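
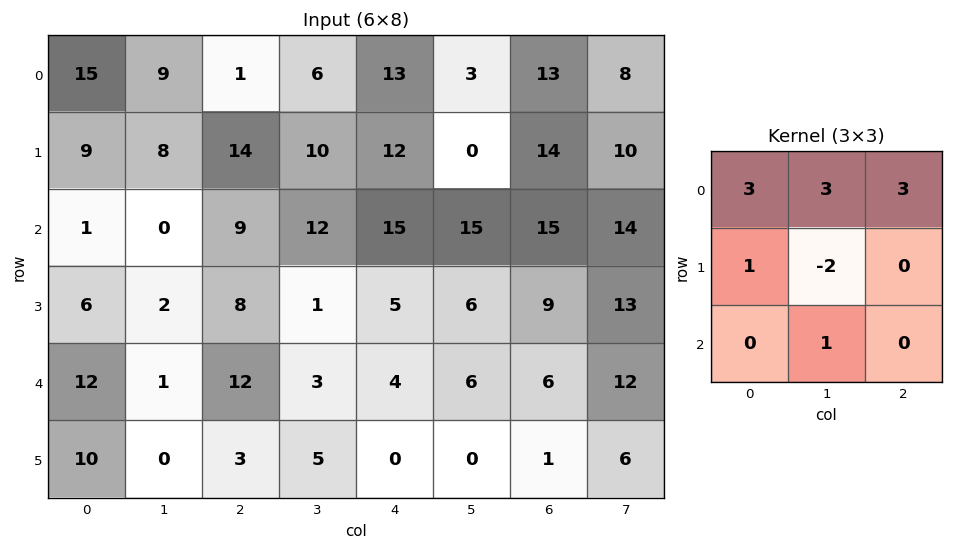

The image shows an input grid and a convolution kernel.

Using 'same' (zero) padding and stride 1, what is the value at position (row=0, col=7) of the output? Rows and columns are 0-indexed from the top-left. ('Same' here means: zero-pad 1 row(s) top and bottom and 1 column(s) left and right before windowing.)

The receptive field on the zero-padded input at this output position is [0 0 0 / 13 8 0 / 14 10 0]. Elementwise product with the kernel and sum: 0·3 + 0·3 + 0·3 + 13·1 + 8·-2 + 10·1.

7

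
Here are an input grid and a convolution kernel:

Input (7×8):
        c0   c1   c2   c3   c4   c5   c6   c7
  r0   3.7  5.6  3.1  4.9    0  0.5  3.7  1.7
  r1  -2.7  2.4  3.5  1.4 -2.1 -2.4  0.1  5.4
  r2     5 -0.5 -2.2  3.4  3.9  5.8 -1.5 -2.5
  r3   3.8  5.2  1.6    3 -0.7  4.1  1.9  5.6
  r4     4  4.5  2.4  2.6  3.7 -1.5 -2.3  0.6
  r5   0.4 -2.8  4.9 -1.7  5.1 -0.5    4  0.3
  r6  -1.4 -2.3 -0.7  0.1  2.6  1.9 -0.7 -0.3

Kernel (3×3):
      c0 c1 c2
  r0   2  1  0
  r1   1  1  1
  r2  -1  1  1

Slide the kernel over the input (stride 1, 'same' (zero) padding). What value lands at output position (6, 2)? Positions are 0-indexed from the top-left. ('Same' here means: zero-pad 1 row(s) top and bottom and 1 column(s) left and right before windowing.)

The receptive field on the zero-padded input at this output position is [-2.8 4.9 -1.7 / -2.3 -0.7 0.1 / 0 0 0]. Elementwise product with the kernel and sum: -2.8·2 + 4.9·1 + -2.3·1 + -0.7·1 + 0.1·1 + 0·-1 + 0·1 + 0·1.

-3.6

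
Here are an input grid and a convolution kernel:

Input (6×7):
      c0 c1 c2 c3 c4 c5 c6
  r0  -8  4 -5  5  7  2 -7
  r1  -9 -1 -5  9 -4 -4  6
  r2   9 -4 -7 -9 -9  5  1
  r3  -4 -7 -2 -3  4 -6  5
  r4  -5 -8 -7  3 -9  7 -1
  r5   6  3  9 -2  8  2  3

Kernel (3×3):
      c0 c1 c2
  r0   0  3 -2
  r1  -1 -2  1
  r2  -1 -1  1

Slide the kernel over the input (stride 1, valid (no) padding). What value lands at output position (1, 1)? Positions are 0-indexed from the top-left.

-18

The receptive field on the input at this output position is [-1 -5 9 / -4 -7 -9 / -7 -2 -3]. Elementwise product with the kernel and sum: -5·3 + 9·-2 + -4·-1 + -7·-2 + -9·1 + -7·-1 + -2·-1 + -3·1.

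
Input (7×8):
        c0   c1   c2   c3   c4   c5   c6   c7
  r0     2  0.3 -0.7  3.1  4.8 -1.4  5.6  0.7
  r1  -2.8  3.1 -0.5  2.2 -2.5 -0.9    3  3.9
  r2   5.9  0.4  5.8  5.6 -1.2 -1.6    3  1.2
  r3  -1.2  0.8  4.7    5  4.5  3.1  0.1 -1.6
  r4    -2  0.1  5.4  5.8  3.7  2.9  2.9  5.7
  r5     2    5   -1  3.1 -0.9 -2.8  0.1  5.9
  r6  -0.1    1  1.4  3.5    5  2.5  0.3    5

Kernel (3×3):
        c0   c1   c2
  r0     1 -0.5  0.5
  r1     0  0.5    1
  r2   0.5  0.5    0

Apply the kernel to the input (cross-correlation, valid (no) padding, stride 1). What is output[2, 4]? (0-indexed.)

6.05

The receptive field on the input at this output position is [-1.2 -1.6 3 / 4.5 3.1 0.1 / 3.7 2.9 2.9]. Elementwise product with the kernel and sum: -1.2·1 + -1.6·-0.5 + 3·0.5 + 3.1·0.5 + 0.1·1 + 3.7·0.5 + 2.9·0.5.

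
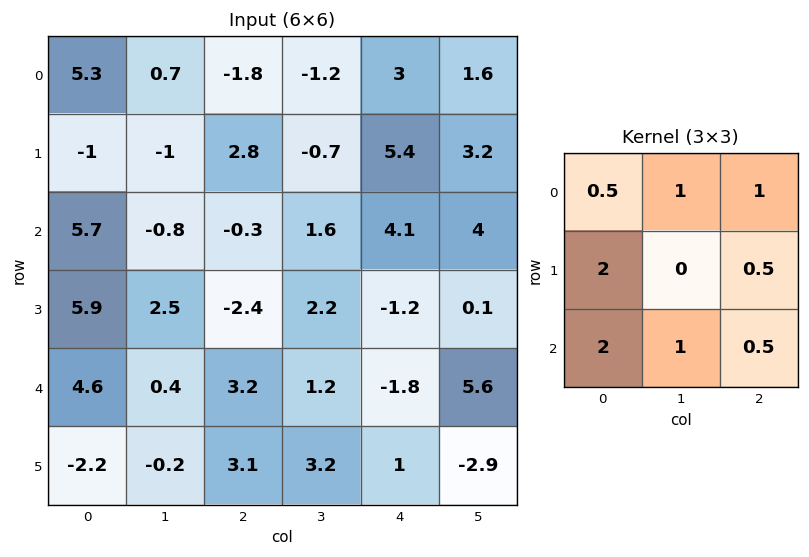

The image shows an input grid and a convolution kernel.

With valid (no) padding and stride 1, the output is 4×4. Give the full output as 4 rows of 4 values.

11.4 -6.1 12.25 13.5
25.65 4.5 4.35 16.7
23.55 11.6 6.85 16.75
10.8 6.75 15.2 11.15

Output[0,0]: The receptive field on the input at this output position is [5.3 0.7 -1.8 / -1 -1 2.8 / 5.7 -0.8 -0.3]. Elementwise product with the kernel and sum: 5.3·0.5 + 0.7·1 + -1.8·1 + -1·2 + 2.8·0.5 + 5.7·2 + -0.8·1 + -0.3·0.5.
Output[0,1]: The receptive field on the input at this output position is [0.7 -1.8 -1.2 / -1 2.8 -0.7 / -0.8 -0.3 1.6]. Elementwise product with the kernel and sum: 0.7·0.5 + -1.8·1 + -1.2·1 + -1·2 + -0.7·0.5 + -0.8·2 + -0.3·1 + 1.6·0.5.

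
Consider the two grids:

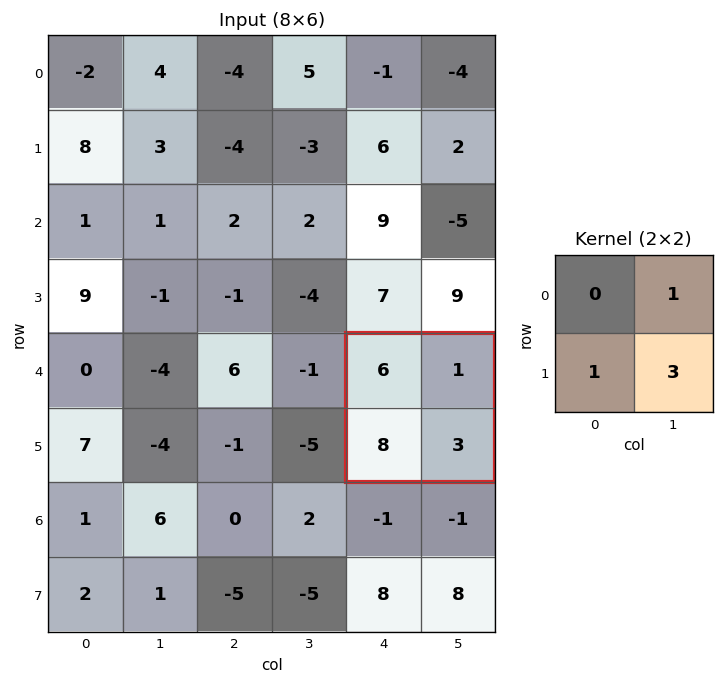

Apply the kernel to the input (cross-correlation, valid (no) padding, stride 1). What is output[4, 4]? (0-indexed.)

18

The receptive field on the input at this output position is [6 1 / 8 3]. Elementwise product with the kernel and sum: 1·1 + 8·1 + 3·3.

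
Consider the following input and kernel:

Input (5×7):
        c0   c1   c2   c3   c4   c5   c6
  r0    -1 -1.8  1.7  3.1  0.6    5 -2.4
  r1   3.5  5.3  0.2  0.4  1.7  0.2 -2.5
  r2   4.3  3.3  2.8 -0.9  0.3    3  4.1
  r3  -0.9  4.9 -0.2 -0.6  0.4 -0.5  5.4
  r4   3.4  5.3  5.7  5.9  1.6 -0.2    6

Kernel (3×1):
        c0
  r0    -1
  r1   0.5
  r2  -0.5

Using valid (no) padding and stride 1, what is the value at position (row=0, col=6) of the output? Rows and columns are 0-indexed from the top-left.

The receptive field on the input at this output position is [-2.4 / -2.5 / 4.1]. Elementwise product with the kernel and sum: -2.4·-1 + -2.5·0.5 + 4.1·-0.5.

-0.9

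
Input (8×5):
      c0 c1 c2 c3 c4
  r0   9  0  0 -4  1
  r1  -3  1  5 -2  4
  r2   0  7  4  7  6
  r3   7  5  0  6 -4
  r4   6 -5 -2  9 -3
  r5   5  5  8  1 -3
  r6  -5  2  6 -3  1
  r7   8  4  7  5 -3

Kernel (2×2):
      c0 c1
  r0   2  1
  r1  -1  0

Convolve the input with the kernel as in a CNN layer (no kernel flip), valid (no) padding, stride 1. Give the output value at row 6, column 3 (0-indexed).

-10

The receptive field on the input at this output position is [-3 1 / 5 -3]. Elementwise product with the kernel and sum: -3·2 + 1·1 + 5·-1.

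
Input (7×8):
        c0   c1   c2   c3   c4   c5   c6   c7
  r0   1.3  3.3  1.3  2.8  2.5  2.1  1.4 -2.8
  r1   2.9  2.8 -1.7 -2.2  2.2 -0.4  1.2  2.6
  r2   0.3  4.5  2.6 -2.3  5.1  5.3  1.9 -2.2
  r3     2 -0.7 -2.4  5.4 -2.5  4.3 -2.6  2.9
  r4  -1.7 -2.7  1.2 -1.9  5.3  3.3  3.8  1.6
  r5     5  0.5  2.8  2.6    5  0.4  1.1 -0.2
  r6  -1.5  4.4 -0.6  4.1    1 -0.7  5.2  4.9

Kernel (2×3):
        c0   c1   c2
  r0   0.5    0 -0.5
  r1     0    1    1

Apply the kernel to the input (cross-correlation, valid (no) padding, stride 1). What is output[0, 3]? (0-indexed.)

The receptive field on the input at this output position is [2.8 2.5 2.1 / -2.2 2.2 -0.4]. Elementwise product with the kernel and sum: 2.8·0.5 + 2.1·-0.5 + 2.2·1 + -0.4·1.

2.15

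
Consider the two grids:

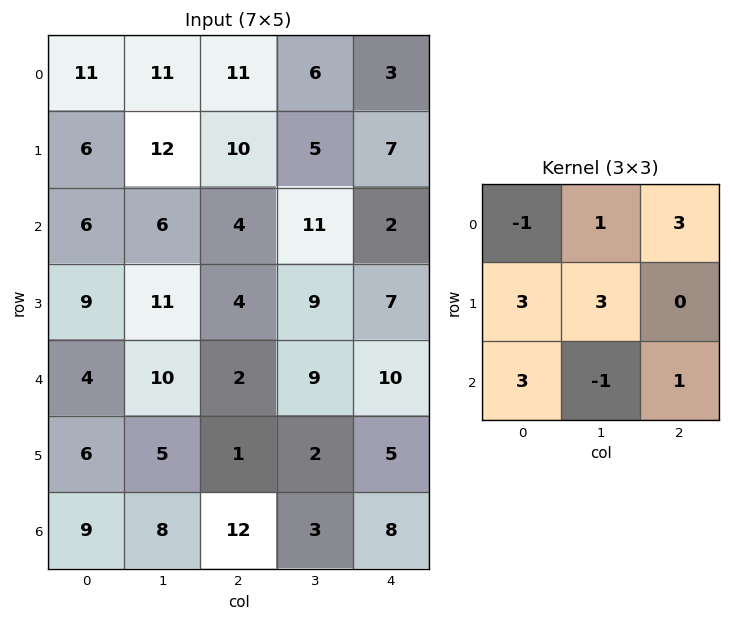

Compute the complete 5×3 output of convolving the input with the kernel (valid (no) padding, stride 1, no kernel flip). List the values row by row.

103 109 52
92 81 71
76 113 59
70 72 65
76 52 87

Output[0,0]: The receptive field on the input at this output position is [11 11 11 / 6 12 10 / 6 6 4]. Elementwise product with the kernel and sum: 11·-1 + 11·1 + 11·3 + 6·3 + 12·3 + 6·3 + 6·-1 + 4·1.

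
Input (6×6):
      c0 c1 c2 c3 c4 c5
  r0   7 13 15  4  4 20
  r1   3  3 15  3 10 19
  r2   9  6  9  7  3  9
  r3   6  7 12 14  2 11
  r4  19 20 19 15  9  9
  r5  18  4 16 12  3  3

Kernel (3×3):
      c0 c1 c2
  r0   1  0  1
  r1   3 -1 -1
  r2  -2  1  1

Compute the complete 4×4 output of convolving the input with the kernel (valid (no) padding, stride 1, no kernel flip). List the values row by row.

Output[0,0]: The receptive field on the input at this output position is [7 13 15 / 3 3 15 / 9 6 9]. Elementwise product with the kernel and sum: 7·1 + 15·1 + 3·3 + 3·-1 + 15·-1 + 9·-2 + 6·1 + 9·1.
Output[0,1]: The receptive field on the input at this output position is [13 15 4 / 3 15 3 / 6 9 7]. Elementwise product with the kernel and sum: 13·1 + 4·1 + 3·3 + 15·-1 + 3·-1 + 6·-2 + 9·1 + 7·1.

10 12 43 2
37 20 34 16
18 2 18 33
20 67 30 34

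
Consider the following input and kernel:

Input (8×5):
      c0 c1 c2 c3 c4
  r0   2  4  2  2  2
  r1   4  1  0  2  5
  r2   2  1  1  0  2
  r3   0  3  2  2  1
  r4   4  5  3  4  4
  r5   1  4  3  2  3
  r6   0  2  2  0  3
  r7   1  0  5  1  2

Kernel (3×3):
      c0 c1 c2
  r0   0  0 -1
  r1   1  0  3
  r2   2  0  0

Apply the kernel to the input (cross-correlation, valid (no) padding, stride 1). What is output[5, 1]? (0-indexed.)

The receptive field on the input at this output position is [4 3 2 / 2 2 0 / 0 5 1]. Elementwise product with the kernel and sum: 2·-1 + 2·1 + 0·3 + 0·2.

0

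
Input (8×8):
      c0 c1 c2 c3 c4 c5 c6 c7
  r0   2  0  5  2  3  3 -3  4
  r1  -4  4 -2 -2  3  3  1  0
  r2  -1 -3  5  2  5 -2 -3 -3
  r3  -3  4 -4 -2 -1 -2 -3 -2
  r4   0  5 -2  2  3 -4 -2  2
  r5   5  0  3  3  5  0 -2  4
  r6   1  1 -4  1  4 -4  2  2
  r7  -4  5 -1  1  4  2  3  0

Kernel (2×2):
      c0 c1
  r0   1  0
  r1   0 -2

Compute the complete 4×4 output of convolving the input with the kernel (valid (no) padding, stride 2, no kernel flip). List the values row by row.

Output[0,0]: The receptive field on the input at this output position is [2 0 / -4 4]. Elementwise product with the kernel and sum: 2·1 + 4·-2.

-6 9 -3 -3
-9 9 9 1
0 -8 3 -10
-9 -6 0 2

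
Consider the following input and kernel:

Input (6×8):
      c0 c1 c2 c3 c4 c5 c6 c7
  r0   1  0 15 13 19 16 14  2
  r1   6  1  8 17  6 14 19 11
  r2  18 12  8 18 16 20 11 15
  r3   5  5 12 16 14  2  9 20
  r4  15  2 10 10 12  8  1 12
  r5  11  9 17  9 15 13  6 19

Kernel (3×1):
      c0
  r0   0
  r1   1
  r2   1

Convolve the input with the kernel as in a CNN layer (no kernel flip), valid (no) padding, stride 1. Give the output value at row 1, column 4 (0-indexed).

30

The receptive field on the input at this output position is [6 / 16 / 14]. Elementwise product with the kernel and sum: 16·1 + 14·1.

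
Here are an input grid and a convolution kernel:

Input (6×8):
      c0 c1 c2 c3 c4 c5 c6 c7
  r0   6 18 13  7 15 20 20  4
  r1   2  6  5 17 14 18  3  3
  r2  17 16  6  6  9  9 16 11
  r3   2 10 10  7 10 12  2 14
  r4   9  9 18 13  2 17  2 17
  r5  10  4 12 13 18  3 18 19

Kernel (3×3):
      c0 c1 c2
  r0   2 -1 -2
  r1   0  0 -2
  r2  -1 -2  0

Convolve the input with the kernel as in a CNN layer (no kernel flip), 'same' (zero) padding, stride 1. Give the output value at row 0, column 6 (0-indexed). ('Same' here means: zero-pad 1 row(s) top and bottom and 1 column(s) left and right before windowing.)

-32

The receptive field on the zero-padded input at this output position is [0 0 0 / 20 20 4 / 18 3 3]. Elementwise product with the kernel and sum: 0·2 + 0·-1 + 0·-2 + 4·-2 + 18·-1 + 3·-2.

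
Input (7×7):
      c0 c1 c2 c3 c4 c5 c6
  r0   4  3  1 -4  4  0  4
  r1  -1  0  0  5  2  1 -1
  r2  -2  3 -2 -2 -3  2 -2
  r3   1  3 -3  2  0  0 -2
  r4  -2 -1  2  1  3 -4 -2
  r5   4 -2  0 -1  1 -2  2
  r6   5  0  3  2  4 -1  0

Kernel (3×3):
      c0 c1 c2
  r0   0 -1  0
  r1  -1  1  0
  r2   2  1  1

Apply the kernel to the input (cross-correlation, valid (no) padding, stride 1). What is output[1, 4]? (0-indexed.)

The receptive field on the input at this output position is [2 1 -1 / -3 2 -2 / 0 0 -2]. Elementwise product with the kernel and sum: 1·-1 + -3·-1 + 2·1 + 0·2 + 0·1 + -2·1.

2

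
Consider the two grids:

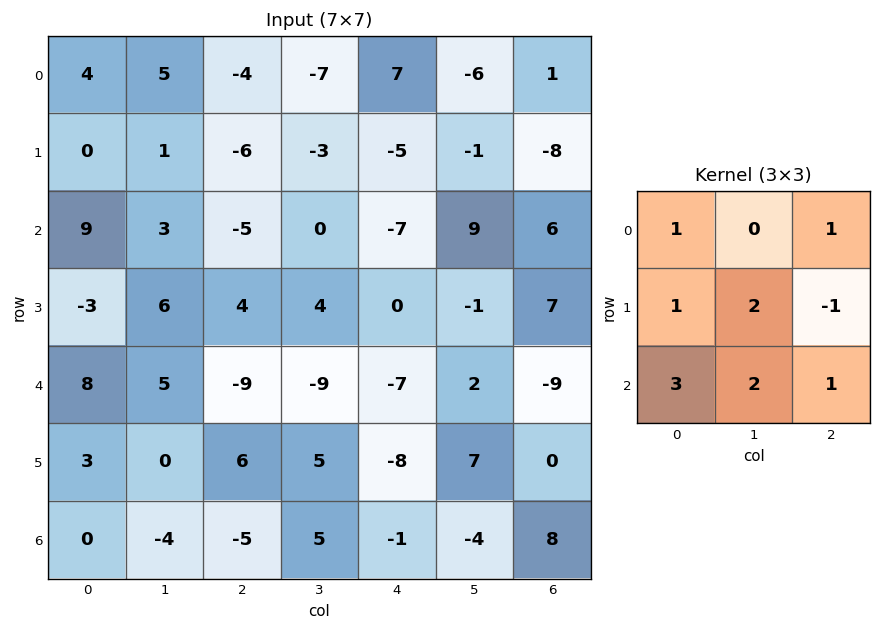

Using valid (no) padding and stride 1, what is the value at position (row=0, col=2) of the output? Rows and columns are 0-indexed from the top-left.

-26

The receptive field on the input at this output position is [-4 -7 7 / -6 -3 -5 / -5 0 -7]. Elementwise product with the kernel and sum: -4·1 + 7·1 + -6·1 + -3·2 + -5·-1 + -5·3 + 0·2 + -7·1.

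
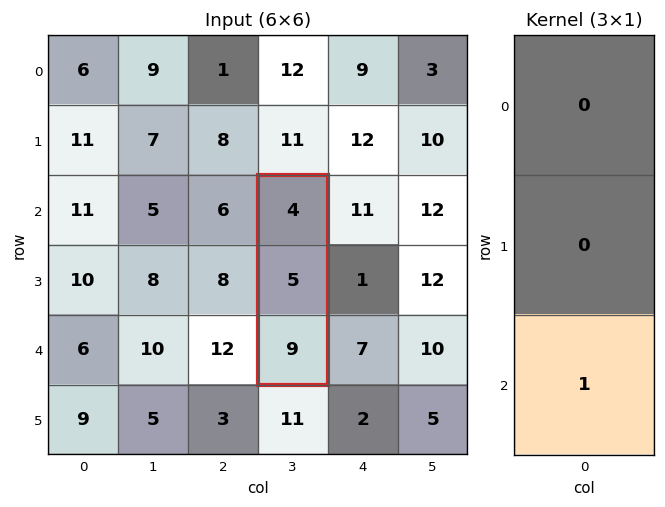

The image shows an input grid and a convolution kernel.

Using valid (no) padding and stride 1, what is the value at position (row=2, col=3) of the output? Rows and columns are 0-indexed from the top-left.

The receptive field on the input at this output position is [4 / 5 / 9]. Elementwise product with the kernel and sum: 9·1.

9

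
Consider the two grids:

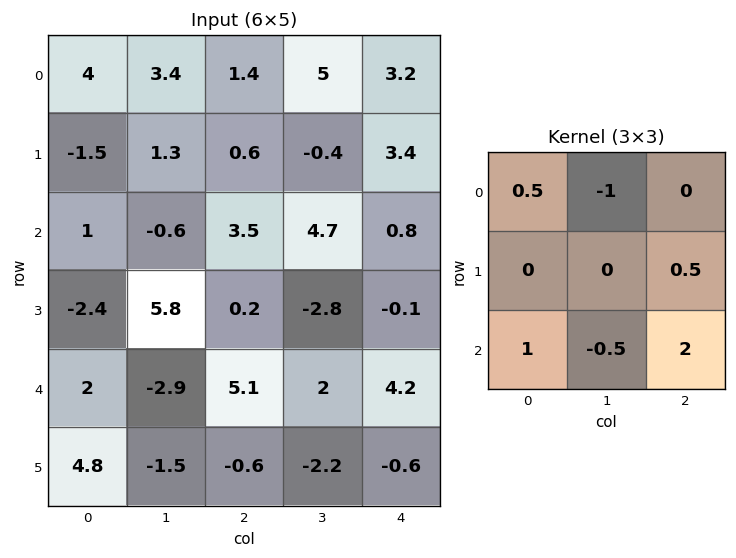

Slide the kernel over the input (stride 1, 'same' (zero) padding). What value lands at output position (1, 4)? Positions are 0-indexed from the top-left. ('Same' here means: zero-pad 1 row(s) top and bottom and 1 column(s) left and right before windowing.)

3.6

The receptive field on the zero-padded input at this output position is [5 3.2 0 / -0.4 3.4 0 / 4.7 0.8 0]. Elementwise product with the kernel and sum: 5·0.5 + 3.2·-1 + 0·0.5 + 4.7·1 + 0.8·-0.5 + 0·2.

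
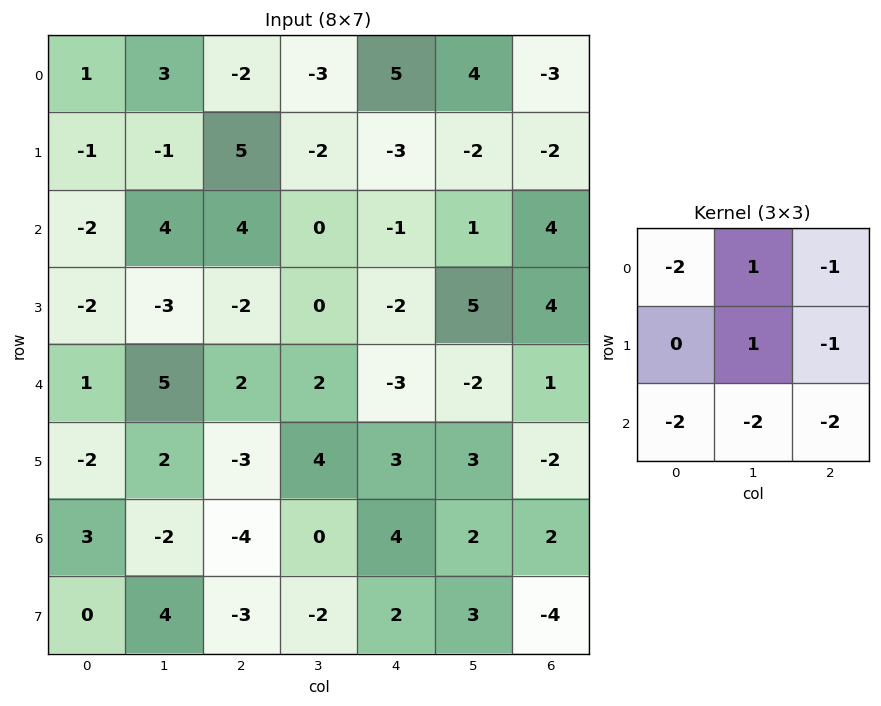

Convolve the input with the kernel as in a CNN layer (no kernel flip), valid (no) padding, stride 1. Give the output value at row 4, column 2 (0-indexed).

2

The receptive field on the input at this output position is [2 2 -3 / -3 4 3 / -4 0 4]. Elementwise product with the kernel and sum: 2·-2 + 2·1 + -3·-1 + 4·1 + 3·-1 + -4·-2 + 0·-2 + 4·-2.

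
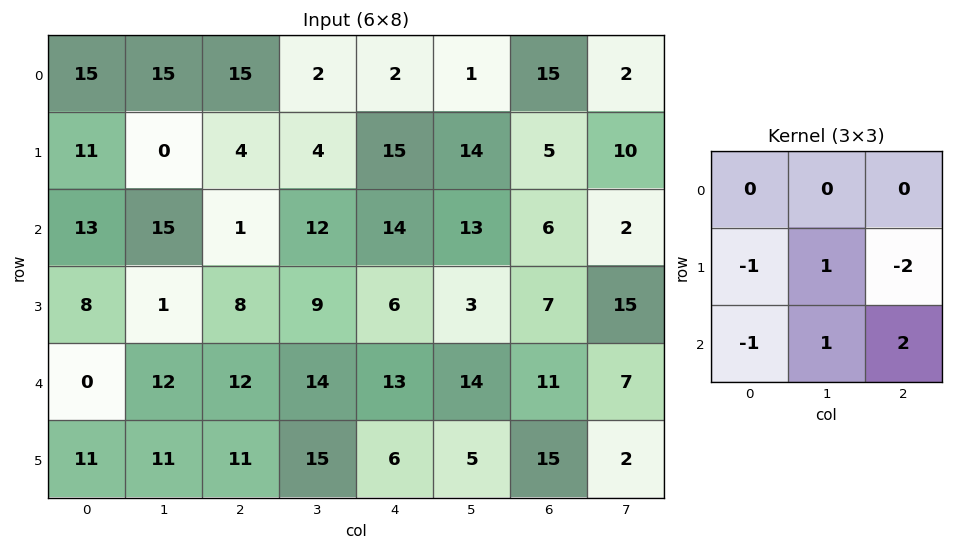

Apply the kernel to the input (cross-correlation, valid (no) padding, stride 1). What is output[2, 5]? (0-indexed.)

-15

The receptive field on the input at this output position is [13 6 2 / 3 7 15 / 14 11 7]. Elementwise product with the kernel and sum: 3·-1 + 7·1 + 15·-2 + 14·-1 + 11·1 + 7·2.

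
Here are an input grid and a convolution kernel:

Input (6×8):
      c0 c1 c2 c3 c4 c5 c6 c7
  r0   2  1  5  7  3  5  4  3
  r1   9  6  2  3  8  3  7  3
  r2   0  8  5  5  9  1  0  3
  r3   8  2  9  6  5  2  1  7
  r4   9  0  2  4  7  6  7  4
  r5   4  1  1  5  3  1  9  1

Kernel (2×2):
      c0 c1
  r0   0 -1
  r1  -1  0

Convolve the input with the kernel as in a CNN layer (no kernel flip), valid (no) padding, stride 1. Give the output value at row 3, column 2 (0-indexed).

-8

The receptive field on the input at this output position is [9 6 / 2 4]. Elementwise product with the kernel and sum: 6·-1 + 2·-1.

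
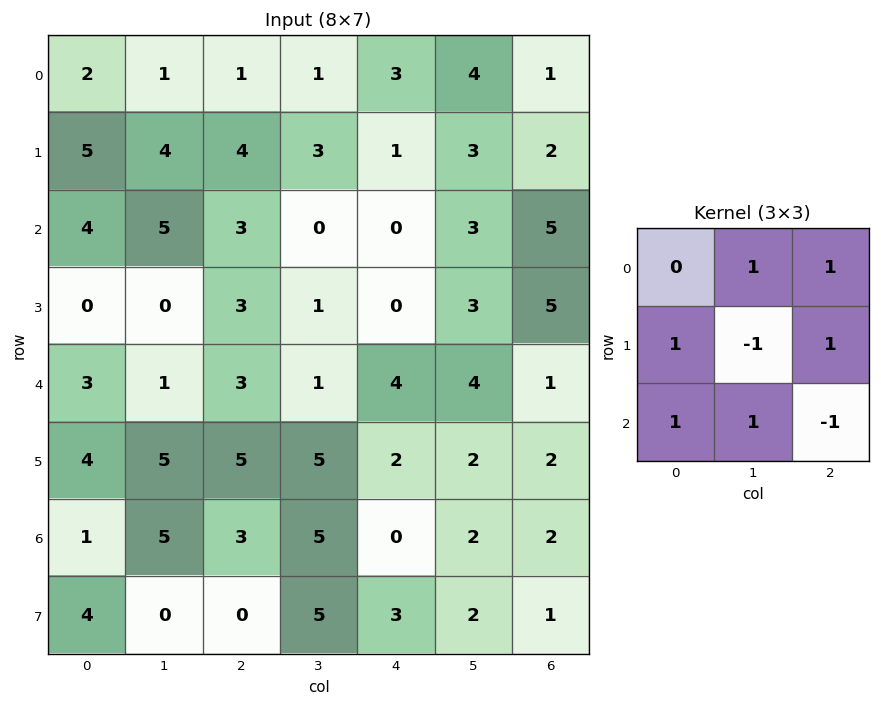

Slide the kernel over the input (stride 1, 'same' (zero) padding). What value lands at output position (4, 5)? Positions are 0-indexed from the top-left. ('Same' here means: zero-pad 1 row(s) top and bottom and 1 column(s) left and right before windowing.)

11

The receptive field on the zero-padded input at this output position is [0 3 5 / 4 4 1 / 2 2 2]. Elementwise product with the kernel and sum: 3·1 + 5·1 + 4·1 + 4·-1 + 1·1 + 2·1 + 2·1 + 2·-1.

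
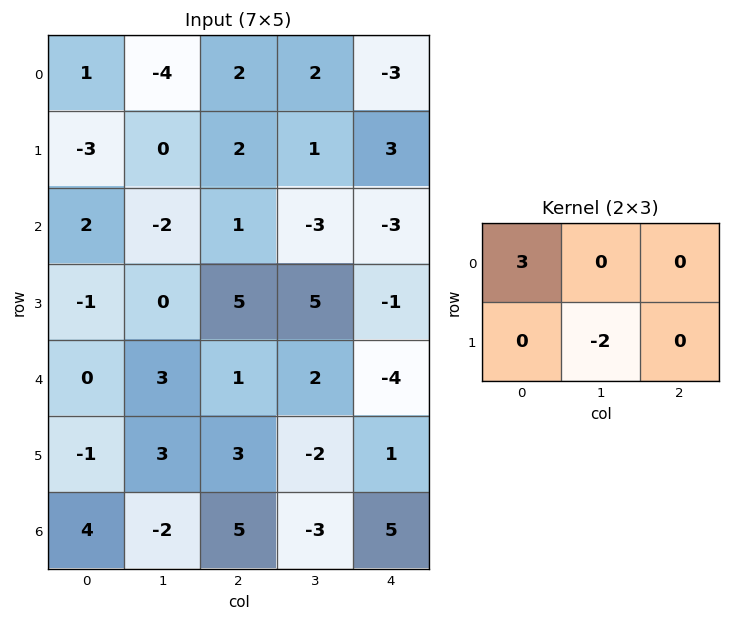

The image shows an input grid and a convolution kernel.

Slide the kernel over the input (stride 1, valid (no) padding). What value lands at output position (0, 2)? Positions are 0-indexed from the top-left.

4

The receptive field on the input at this output position is [2 2 -3 / 2 1 3]. Elementwise product with the kernel and sum: 2·3 + 1·-2.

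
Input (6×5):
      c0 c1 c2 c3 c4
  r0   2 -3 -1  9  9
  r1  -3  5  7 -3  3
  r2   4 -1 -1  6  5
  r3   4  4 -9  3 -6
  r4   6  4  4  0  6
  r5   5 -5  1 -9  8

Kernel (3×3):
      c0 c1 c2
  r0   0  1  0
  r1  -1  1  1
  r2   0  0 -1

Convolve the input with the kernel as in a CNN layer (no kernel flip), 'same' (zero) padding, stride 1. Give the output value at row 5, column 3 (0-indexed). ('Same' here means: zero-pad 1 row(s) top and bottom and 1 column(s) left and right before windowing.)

The receptive field on the zero-padded input at this output position is [4 0 6 / 1 -9 8 / 0 0 0]. Elementwise product with the kernel and sum: 0·1 + 1·-1 + -9·1 + 8·1 + 0·-1.

-2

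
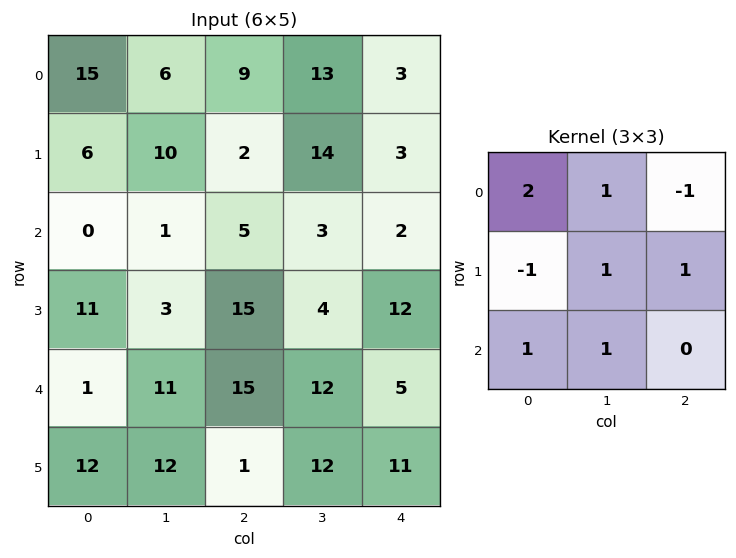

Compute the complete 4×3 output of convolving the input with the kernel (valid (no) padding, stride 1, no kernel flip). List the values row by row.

Output[0,0]: The receptive field on the input at this output position is [15 6 9 / 6 10 2 / 0 1 5]. Elementwise product with the kernel and sum: 15·2 + 6·1 + 9·-1 + 6·-1 + 10·1 + 2·1 + 0·1 + 1·1.

34 20 51
40 33 34
15 46 39
59 46 37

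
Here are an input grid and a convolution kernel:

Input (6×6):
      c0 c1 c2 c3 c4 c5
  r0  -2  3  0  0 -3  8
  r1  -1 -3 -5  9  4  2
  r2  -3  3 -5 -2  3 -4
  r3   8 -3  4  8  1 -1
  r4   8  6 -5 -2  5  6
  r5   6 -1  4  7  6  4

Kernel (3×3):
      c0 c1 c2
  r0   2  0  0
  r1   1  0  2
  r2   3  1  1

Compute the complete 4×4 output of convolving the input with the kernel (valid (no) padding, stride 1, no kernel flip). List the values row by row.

-26 23 -11 6
10 -4 12 32
35 30 -16 7
35 4 38 57

Output[0,0]: The receptive field on the input at this output position is [-2 3 0 / -1 -3 -5 / -3 3 -5]. Elementwise product with the kernel and sum: -2·2 + -1·1 + -5·2 + -3·3 + 3·1 + -5·1.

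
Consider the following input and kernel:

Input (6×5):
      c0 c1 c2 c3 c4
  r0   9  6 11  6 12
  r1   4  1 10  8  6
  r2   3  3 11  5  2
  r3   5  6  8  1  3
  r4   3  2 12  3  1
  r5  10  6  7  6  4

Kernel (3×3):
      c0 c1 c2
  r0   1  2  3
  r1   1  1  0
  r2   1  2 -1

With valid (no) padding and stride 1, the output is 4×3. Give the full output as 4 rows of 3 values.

Output[0,0]: The receptive field on the input at this output position is [9 6 11 / 4 1 10 / 3 3 11]. Elementwise product with the kernel and sum: 9·1 + 6·2 + 11·3 + 4·1 + 1·1 + 3·1 + 3·2 + 11·-1.
Output[0,1]: The receptive field on the input at this output position is [6 11 6 / 1 10 8 / 3 11 5]. Elementwise product with the kernel and sum: 6·1 + 11·2 + 6·3 + 1·1 + 10·1 + 3·1 + 11·2 + 5·-1.

57 77 96
51 80 67
48 77 53
61 53 49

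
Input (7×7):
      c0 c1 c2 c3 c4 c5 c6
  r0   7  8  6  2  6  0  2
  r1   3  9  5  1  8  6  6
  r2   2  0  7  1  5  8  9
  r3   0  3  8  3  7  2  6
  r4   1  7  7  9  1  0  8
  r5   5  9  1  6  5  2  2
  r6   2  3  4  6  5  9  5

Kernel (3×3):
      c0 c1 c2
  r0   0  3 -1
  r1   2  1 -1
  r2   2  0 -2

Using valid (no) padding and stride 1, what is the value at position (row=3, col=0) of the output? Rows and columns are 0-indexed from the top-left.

11

The receptive field on the input at this output position is [0 3 8 / 1 7 7 / 5 9 1]. Elementwise product with the kernel and sum: 3·3 + 8·-1 + 1·2 + 7·1 + 7·-1 + 5·2 + 1·-2.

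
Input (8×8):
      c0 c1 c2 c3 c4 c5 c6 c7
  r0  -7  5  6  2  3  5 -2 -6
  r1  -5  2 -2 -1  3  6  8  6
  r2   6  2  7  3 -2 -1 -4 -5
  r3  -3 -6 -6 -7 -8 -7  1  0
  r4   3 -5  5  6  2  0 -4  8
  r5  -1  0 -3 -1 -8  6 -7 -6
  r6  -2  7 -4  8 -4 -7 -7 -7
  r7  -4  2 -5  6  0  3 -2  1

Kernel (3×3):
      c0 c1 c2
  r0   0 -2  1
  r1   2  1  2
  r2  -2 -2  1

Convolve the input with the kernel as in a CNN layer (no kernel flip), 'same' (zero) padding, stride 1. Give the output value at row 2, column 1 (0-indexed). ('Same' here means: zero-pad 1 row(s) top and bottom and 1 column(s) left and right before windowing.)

34

The receptive field on the zero-padded input at this output position is [-5 2 -2 / 6 2 7 / -3 -6 -6]. Elementwise product with the kernel and sum: 2·-2 + -2·1 + 6·2 + 2·1 + 7·2 + -3·-2 + -6·-2 + -6·1.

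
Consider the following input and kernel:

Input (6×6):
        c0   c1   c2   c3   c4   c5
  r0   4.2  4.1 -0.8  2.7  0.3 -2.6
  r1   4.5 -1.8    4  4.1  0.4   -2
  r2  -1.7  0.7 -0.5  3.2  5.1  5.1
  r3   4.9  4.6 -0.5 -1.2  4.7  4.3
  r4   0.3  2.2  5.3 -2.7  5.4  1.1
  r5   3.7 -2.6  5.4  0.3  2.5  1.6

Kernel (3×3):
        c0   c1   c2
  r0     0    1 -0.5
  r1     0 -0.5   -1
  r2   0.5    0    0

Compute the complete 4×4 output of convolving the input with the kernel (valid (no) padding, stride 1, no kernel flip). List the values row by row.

Output[0,0]: The receptive field on the input at this output position is [4.2 4.1 -0.8 / 4.5 -1.8 4 / -1.7 0.7 -0.5]. Elementwise product with the kernel and sum: 4.1·1 + -0.8·-0.5 + -1.8·-0.5 + 4·-1 + -1.7·0.5.
Output[0,1]: The receptive field on the input at this output position is [4.1 -0.8 2.7 / -1.8 4 4.1 / 0.7 -0.5 3.2]. Elementwise product with the kernel and sum: -0.8·1 + 2.7·-0.5 + 4·-0.5 + 4.1·-1 + 0.7·0.5.

0.55 -7.9 -0.15 5
-1.2 1.3 -3.05 -6.85
-0.7 0.45 -0.8 -5.45
0.3 -1.15 -4.9 -1.1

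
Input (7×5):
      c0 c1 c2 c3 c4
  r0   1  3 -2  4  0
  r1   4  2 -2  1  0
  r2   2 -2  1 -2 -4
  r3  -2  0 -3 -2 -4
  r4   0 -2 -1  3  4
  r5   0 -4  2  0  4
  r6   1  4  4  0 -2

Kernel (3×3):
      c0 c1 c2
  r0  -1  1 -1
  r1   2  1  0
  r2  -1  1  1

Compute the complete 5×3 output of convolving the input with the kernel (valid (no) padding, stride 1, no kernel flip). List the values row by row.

11 -6 -4
1 -13 0
-12 6 1
1 0 8
2 -8 -2

Output[0,0]: The receptive field on the input at this output position is [1 3 -2 / 4 2 -2 / 2 -2 1]. Elementwise product with the kernel and sum: 1·-1 + 3·1 + -2·-1 + 4·2 + 2·1 + 2·-1 + -2·1 + 1·1.
Output[0,1]: The receptive field on the input at this output position is [3 -2 4 / 2 -2 1 / -2 1 -2]. Elementwise product with the kernel and sum: 3·-1 + -2·1 + 4·-1 + 2·2 + -2·1 + -2·-1 + 1·1 + -2·1.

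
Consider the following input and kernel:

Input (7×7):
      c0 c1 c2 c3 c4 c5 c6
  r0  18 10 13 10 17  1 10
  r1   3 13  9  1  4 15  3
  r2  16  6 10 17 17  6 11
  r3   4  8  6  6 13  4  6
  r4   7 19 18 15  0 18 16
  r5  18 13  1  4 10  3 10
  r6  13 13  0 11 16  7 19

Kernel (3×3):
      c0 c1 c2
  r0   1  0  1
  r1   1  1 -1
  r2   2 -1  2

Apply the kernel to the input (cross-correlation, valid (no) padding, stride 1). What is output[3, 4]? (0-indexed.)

58

The receptive field on the input at this output position is [13 4 6 / 0 18 16 / 10 3 10]. Elementwise product with the kernel and sum: 13·1 + 6·1 + 0·1 + 18·1 + 16·-1 + 10·2 + 3·-1 + 10·2.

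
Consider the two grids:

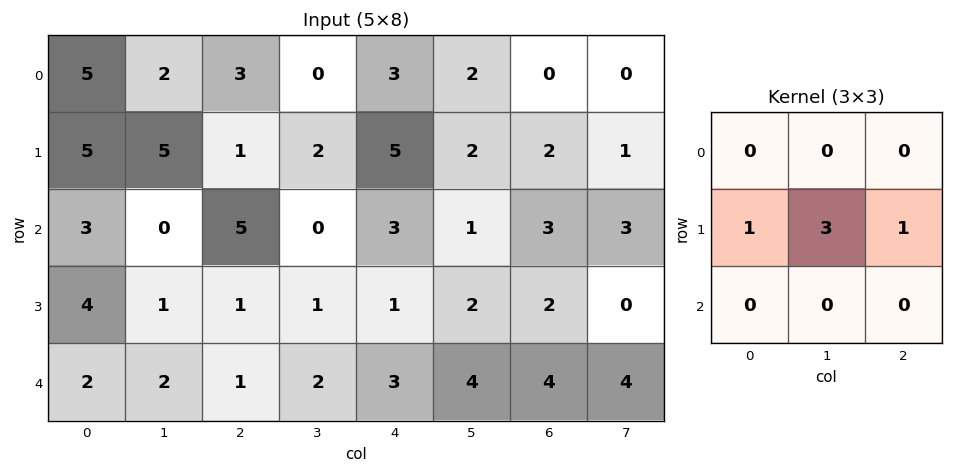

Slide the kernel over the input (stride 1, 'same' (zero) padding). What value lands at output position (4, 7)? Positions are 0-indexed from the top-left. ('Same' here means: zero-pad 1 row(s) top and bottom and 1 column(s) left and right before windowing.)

16

The receptive field on the zero-padded input at this output position is [2 0 0 / 4 4 0 / 0 0 0]. Elementwise product with the kernel and sum: 4·1 + 4·3 + 0·1.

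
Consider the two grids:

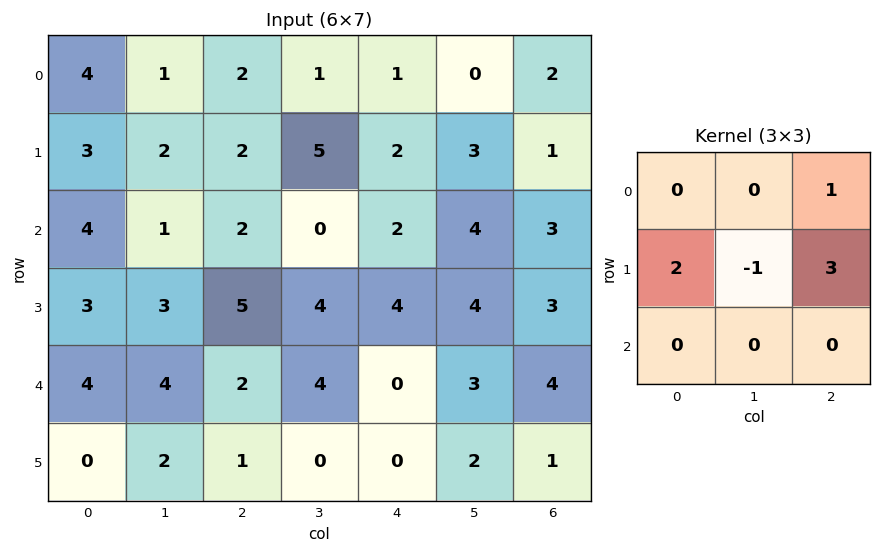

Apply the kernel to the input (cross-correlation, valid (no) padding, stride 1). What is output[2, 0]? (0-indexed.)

20

The receptive field on the input at this output position is [4 1 2 / 3 3 5 / 4 4 2]. Elementwise product with the kernel and sum: 2·1 + 3·2 + 3·-1 + 5·3.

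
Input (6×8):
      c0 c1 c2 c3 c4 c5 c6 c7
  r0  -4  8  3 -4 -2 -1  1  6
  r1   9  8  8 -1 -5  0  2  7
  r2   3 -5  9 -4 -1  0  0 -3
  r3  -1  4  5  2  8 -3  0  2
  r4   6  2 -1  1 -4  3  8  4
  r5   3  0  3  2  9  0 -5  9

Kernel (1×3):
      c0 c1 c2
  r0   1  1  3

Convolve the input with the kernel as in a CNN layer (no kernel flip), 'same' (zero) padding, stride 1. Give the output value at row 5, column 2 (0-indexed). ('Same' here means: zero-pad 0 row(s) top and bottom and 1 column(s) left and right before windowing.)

9

The receptive field on the zero-padded input at this output position is [0 3 2]. Elementwise product with the kernel and sum: 0·1 + 3·1 + 2·3.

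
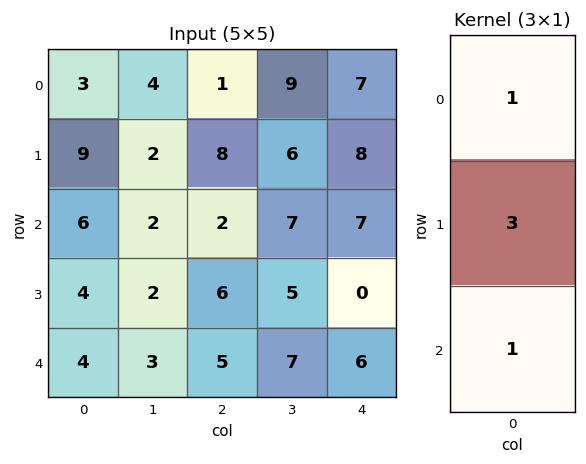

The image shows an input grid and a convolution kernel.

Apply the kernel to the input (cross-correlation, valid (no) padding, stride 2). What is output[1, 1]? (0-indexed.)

The receptive field on the input at this output position is [2 / 6 / 5]. Elementwise product with the kernel and sum: 2·1 + 6·3 + 5·1.

25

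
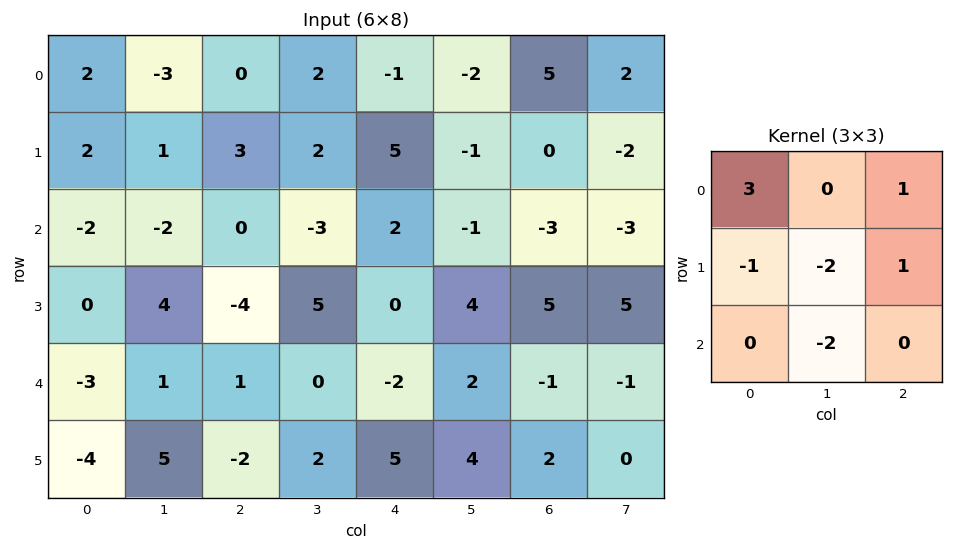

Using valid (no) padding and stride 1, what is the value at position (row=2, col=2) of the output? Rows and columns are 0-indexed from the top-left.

-4

The receptive field on the input at this output position is [0 -3 2 / -4 5 0 / 1 0 -2]. Elementwise product with the kernel and sum: 0·3 + 2·1 + -4·-1 + 5·-2 + 0·1 + 0·-2.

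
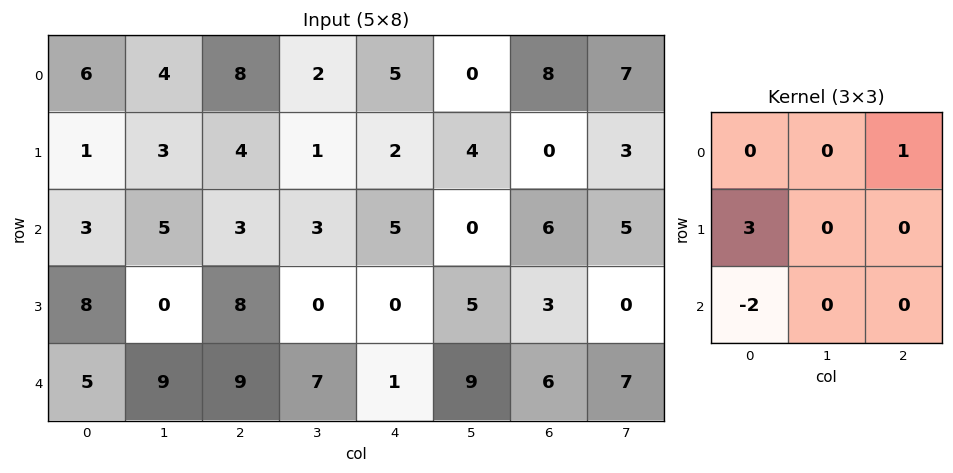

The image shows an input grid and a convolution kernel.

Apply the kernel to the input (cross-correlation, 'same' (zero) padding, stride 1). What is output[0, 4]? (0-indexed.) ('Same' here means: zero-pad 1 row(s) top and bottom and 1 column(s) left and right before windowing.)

4

The receptive field on the zero-padded input at this output position is [0 0 0 / 2 5 0 / 1 2 4]. Elementwise product with the kernel and sum: 0·1 + 2·3 + 1·-2.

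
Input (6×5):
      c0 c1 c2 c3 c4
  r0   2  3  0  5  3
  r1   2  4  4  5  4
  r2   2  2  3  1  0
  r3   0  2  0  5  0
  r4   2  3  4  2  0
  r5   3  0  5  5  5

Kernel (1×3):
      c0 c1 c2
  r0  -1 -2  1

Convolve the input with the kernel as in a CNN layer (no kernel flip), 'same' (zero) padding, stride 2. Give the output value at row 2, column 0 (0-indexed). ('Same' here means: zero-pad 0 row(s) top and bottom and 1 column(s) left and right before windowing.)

The receptive field on the zero-padded input at this output position is [0 2 3]. Elementwise product with the kernel and sum: 0·-1 + 2·-2 + 3·1.

-1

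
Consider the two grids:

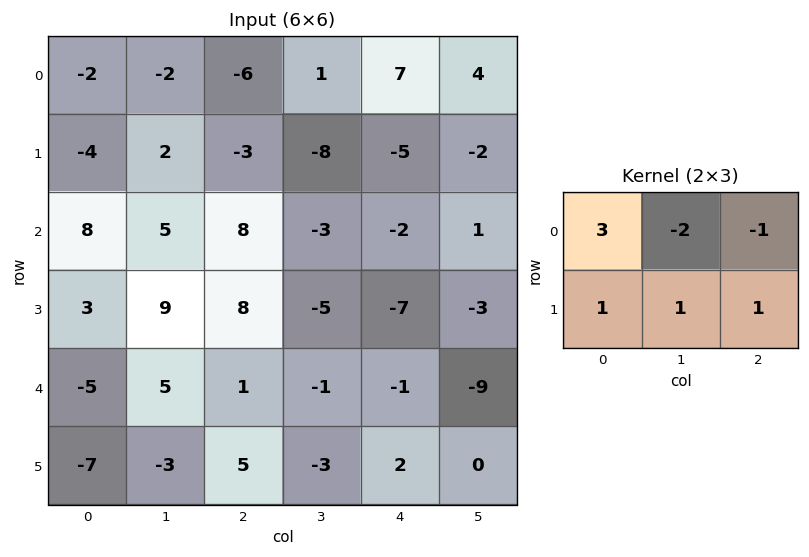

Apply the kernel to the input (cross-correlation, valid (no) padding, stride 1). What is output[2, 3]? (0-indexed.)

-21

The receptive field on the input at this output position is [-3 -2 1 / -5 -7 -3]. Elementwise product with the kernel and sum: -3·3 + -2·-2 + 1·-1 + -5·1 + -7·1 + -3·1.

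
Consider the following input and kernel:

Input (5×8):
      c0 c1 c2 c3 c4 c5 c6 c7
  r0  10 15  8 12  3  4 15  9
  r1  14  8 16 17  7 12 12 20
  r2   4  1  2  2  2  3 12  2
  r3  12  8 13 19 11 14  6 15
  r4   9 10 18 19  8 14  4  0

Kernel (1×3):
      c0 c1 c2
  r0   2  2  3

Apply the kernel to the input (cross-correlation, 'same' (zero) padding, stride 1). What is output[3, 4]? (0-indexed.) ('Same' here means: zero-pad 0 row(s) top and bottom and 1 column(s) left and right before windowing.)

102

The receptive field on the zero-padded input at this output position is [19 11 14]. Elementwise product with the kernel and sum: 19·2 + 11·2 + 14·3.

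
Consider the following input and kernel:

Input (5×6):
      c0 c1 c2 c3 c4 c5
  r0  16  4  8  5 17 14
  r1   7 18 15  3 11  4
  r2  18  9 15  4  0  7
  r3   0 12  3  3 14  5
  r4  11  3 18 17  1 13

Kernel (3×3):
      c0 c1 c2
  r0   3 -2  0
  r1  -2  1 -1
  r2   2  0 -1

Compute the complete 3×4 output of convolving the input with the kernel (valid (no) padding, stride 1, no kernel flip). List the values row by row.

Output[0,0]: The receptive field on the input at this output position is [16 4 8 / 7 18 15 / 18 9 15]. Elementwise product with the kernel and sum: 16·3 + 4·-2 + 7·-2 + 18·1 + 15·-1 + 18·2 + 15·-1.
Output[0,1]: The receptive field on the input at this output position is [4 8 5 / 18 15 3 / 9 15 4]. Elementwise product with the kernel and sum: 4·3 + 8·-2 + 18·-2 + 15·1 + 3·-1 + 9·2 + 4·-1.

50 -14 6 -17
-60 38 5 -27
49 -38 55 36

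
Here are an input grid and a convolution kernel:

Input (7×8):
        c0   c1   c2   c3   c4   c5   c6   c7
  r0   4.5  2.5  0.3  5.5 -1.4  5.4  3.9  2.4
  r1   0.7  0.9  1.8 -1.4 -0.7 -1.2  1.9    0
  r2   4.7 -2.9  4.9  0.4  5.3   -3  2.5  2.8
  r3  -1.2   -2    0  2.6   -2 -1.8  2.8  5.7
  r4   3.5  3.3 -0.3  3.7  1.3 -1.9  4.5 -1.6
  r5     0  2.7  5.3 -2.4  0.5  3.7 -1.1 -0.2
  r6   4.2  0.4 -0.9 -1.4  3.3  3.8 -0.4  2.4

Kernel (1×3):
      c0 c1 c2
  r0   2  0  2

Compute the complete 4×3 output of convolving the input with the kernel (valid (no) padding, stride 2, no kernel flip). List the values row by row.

Output[0,0]: The receptive field on the input at this output position is [4.5 2.5 0.3]. Elementwise product with the kernel and sum: 4.5·2 + 0.3·2.

9.6 -2.2 5
19.2 20.4 15.6
6.4 2 11.6
6.6 4.8 5.8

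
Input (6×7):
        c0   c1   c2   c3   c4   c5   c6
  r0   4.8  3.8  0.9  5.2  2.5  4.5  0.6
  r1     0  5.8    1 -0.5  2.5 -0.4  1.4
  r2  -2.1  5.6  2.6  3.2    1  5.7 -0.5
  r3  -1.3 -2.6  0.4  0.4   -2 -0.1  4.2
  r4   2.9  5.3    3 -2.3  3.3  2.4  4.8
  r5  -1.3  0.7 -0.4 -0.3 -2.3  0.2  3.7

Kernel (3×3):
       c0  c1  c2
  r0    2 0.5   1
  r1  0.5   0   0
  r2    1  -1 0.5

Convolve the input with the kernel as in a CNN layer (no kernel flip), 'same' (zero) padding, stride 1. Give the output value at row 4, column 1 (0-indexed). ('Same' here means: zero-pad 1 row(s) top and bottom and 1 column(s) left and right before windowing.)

The receptive field on the zero-padded input at this output position is [-1.3 -2.6 0.4 / 2.9 5.3 3 / -1.3 0.7 -0.4]. Elementwise product with the kernel and sum: -1.3·2 + -2.6·0.5 + 0.4·1 + 2.9·0.5 + -1.3·1 + 0.7·-1 + -0.4·0.5.

-4.25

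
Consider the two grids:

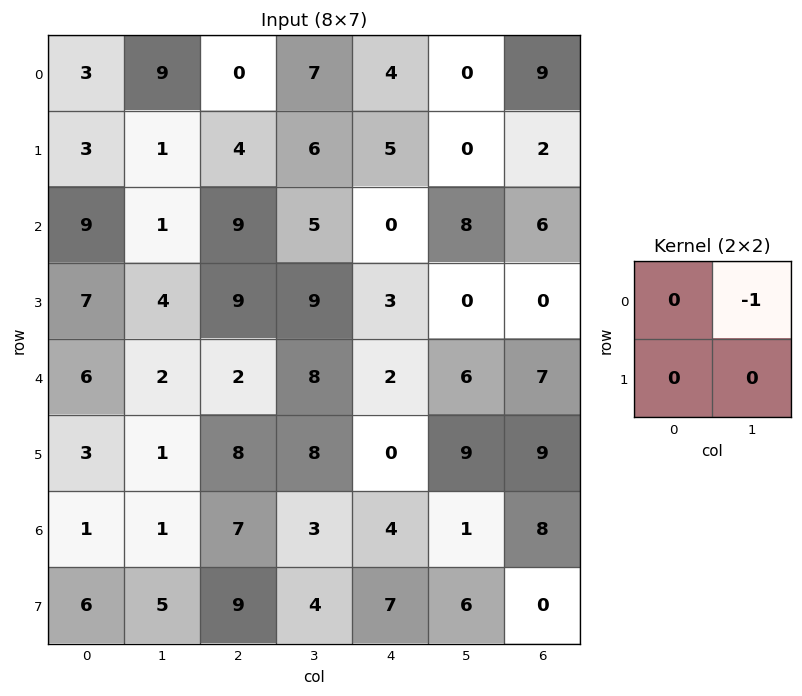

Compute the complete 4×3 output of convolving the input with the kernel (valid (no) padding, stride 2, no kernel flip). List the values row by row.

Output[0,0]: The receptive field on the input at this output position is [3 9 / 3 1]. Elementwise product with the kernel and sum: 9·-1.
Output[0,1]: The receptive field on the input at this output position is [0 7 / 4 6]. Elementwise product with the kernel and sum: 7·-1.

-9 -7 0
-1 -5 -8
-2 -8 -6
-1 -3 -1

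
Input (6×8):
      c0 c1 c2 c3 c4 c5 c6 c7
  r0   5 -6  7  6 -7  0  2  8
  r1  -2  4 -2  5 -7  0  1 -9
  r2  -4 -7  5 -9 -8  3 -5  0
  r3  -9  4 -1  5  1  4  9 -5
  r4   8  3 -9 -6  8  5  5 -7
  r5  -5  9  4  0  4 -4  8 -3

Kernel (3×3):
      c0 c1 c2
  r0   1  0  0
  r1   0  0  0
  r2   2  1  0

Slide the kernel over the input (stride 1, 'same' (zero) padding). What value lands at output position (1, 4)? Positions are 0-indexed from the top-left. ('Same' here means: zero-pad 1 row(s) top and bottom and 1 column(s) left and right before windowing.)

The receptive field on the zero-padded input at this output position is [6 -7 0 / 5 -7 0 / -9 -8 3]. Elementwise product with the kernel and sum: 6·1 + -9·2 + -8·1.

-20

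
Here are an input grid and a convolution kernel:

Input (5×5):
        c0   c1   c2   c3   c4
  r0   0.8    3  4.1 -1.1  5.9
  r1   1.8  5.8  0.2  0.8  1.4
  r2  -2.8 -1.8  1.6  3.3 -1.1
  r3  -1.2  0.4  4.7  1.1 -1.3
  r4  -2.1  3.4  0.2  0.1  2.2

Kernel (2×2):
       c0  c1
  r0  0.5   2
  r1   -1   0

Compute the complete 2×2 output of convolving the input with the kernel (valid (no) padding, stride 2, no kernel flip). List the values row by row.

Output[0,0]: The receptive field on the input at this output position is [0.8 3 / 1.8 5.8]. Elementwise product with the kernel and sum: 0.8·0.5 + 3·2 + 1.8·-1.

4.6 -0.35
-3.8 2.7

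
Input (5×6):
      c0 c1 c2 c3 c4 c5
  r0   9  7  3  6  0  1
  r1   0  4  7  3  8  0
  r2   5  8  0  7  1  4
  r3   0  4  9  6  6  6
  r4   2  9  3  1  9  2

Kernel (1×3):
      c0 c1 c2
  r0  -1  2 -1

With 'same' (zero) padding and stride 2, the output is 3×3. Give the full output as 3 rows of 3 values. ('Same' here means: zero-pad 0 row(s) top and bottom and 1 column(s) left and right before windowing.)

11 -7 -7
2 -15 -9
-5 -4 15

Output[0,0]: The receptive field on the zero-padded input at this output position is [0 9 7]. Elementwise product with the kernel and sum: 0·-1 + 9·2 + 7·-1.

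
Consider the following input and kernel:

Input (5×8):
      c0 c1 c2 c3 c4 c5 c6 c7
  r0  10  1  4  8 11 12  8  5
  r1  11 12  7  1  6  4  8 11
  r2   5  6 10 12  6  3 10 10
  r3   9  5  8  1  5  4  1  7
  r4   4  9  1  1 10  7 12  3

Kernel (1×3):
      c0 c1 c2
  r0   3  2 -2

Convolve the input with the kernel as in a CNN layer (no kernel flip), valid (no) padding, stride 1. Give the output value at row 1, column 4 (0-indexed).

10

The receptive field on the input at this output position is [6 4 8]. Elementwise product with the kernel and sum: 6·3 + 4·2 + 8·-2.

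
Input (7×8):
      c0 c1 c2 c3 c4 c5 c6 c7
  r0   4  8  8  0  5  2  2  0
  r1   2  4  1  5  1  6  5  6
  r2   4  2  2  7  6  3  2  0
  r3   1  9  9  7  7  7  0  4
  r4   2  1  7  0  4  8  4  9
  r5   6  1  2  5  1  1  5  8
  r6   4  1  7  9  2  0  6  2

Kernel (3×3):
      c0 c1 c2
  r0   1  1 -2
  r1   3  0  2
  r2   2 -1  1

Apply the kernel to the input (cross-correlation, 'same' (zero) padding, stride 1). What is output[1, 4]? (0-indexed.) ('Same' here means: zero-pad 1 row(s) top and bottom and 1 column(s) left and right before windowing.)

The receptive field on the zero-padded input at this output position is [0 5 2 / 5 1 6 / 7 6 3]. Elementwise product with the kernel and sum: 0·1 + 5·1 + 2·-2 + 5·3 + 6·2 + 7·2 + 6·-1 + 3·1.

39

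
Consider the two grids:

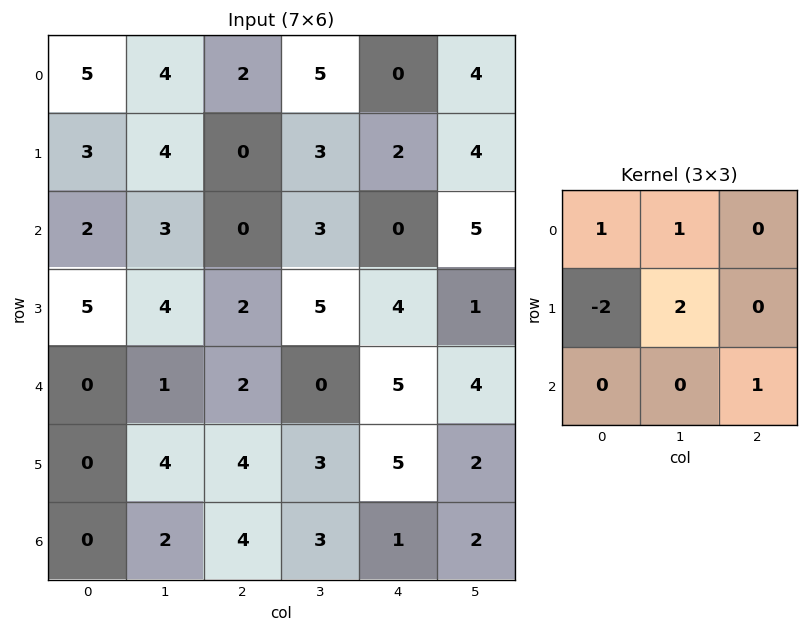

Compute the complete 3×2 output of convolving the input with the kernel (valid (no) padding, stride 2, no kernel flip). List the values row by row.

11 13
5 14
13 1

Output[0,0]: The receptive field on the input at this output position is [5 4 2 / 3 4 0 / 2 3 0]. Elementwise product with the kernel and sum: 5·1 + 4·1 + 3·-2 + 4·2 + 0·1.
Output[0,1]: The receptive field on the input at this output position is [2 5 0 / 0 3 2 / 0 3 0]. Elementwise product with the kernel and sum: 2·1 + 5·1 + 0·-2 + 3·2 + 0·1.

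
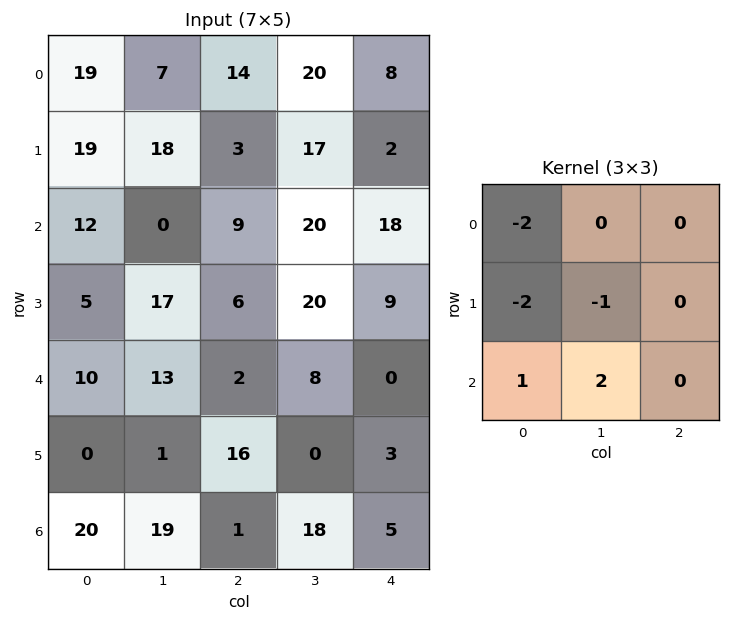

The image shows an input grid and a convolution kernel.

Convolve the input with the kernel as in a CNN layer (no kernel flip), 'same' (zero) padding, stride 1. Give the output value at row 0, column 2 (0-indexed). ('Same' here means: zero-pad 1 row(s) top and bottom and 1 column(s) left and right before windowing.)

-4

The receptive field on the zero-padded input at this output position is [0 0 0 / 7 14 20 / 18 3 17]. Elementwise product with the kernel and sum: 0·-2 + 7·-2 + 14·-1 + 18·1 + 3·2.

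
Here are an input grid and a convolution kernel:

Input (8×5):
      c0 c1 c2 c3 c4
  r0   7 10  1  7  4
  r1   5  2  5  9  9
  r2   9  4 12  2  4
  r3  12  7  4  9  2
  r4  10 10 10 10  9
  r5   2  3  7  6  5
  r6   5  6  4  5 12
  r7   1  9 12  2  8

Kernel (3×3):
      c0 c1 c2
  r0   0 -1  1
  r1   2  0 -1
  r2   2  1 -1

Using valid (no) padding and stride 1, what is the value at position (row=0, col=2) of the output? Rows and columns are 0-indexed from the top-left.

The receptive field on the input at this output position is [1 7 4 / 5 9 9 / 12 2 4]. Elementwise product with the kernel and sum: 7·-1 + 4·1 + 5·2 + 9·-1 + 12·2 + 2·1 + 4·-1.

20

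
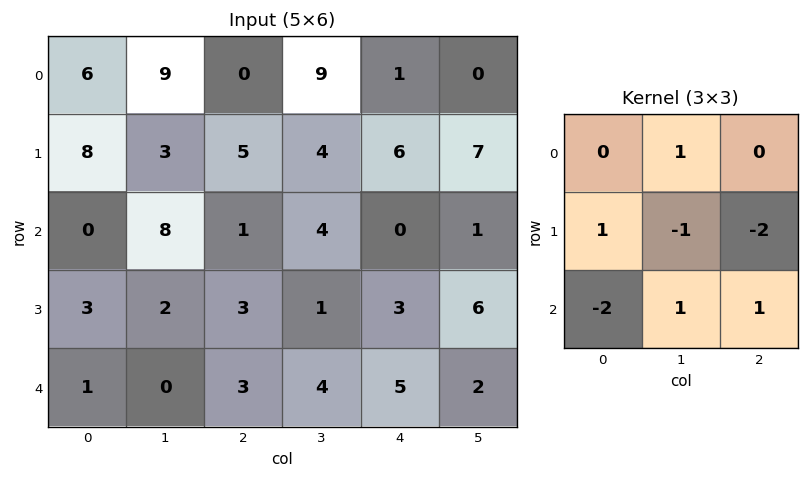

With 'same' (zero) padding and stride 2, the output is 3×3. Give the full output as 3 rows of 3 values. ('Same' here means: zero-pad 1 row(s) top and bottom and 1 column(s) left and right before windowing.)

Output[0,0]: The receptive field on the zero-padded input at this output position is [0 0 0 / 0 6 9 / 0 8 3]. Elementwise product with the kernel and sum: 0·1 + 0·1 + 6·-1 + 9·-2 + 0·-2 + 8·1 + 3·1.
Output[0,1]: The receptive field on the zero-padded input at this output position is [0 0 0 / 9 0 9 / 3 5 4]. Elementwise product with the kernel and sum: 0·1 + 9·1 + 0·-1 + 9·-2 + 3·-2 + 5·1 + 4·1.

-13 -6 13
-3 4 15
2 -8 -2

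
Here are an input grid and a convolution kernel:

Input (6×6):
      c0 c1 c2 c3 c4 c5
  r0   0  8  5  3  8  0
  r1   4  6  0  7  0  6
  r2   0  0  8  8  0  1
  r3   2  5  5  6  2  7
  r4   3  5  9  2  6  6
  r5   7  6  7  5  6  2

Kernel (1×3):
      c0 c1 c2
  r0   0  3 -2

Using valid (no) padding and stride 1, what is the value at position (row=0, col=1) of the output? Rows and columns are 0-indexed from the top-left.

9

The receptive field on the input at this output position is [8 5 3]. Elementwise product with the kernel and sum: 5·3 + 3·-2.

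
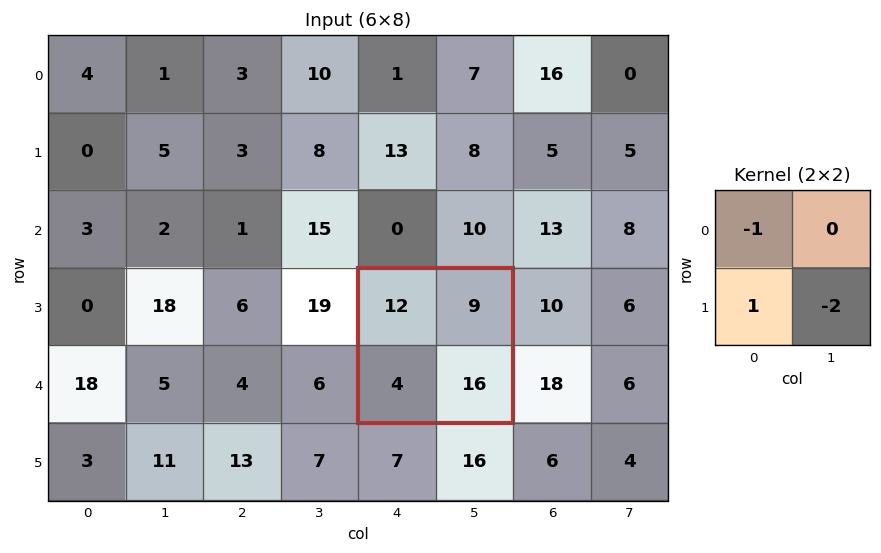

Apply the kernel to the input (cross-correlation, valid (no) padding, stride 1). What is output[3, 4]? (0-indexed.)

The receptive field on the input at this output position is [12 9 / 4 16]. Elementwise product with the kernel and sum: 12·-1 + 4·1 + 16·-2.

-40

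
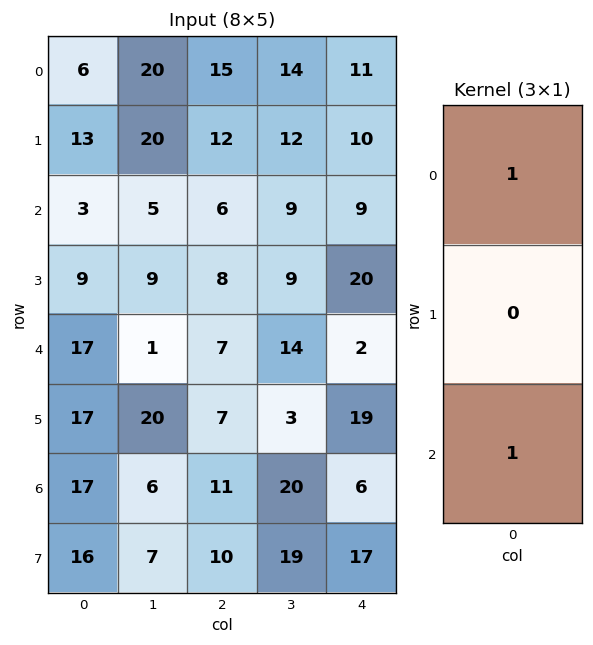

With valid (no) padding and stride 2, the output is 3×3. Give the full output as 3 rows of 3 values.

Output[0,0]: The receptive field on the input at this output position is [6 / 13 / 3]. Elementwise product with the kernel and sum: 6·1 + 3·1.
Output[0,1]: The receptive field on the input at this output position is [15 / 12 / 6]. Elementwise product with the kernel and sum: 15·1 + 6·1.

9 21 20
20 13 11
34 18 8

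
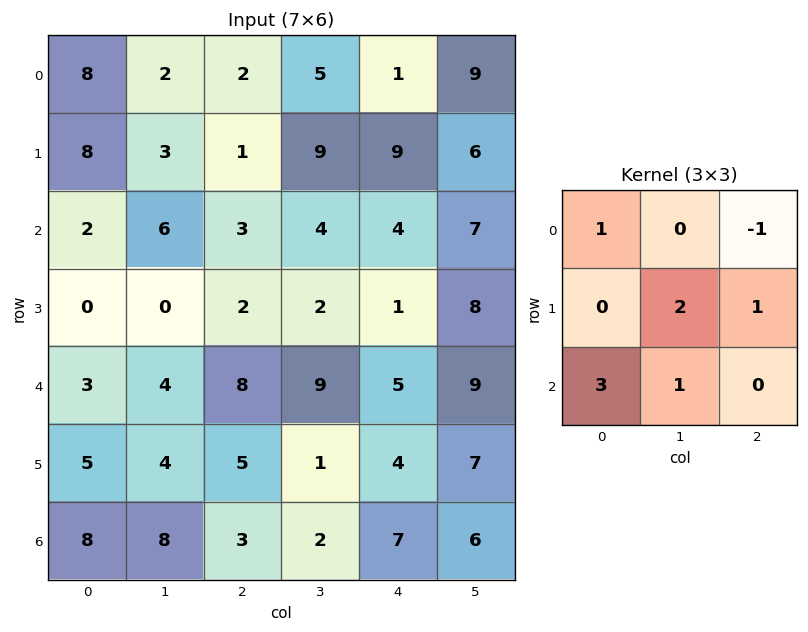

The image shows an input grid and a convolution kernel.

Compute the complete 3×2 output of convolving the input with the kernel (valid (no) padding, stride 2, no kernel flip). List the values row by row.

Output[0,0]: The receptive field on the input at this output position is [8 2 2 / 8 3 1 / 2 6 3]. Elementwise product with the kernel and sum: 8·1 + 2·-1 + 3·2 + 1·1 + 2·3 + 6·1.

25 41
14 37
40 20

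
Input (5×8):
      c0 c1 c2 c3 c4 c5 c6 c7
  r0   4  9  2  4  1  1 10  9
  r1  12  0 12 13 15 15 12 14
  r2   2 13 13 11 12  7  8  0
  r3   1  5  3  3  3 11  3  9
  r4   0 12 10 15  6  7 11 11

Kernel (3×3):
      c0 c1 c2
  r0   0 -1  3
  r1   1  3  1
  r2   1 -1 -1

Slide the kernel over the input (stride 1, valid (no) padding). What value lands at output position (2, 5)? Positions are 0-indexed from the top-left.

6

The receptive field on the input at this output position is [7 8 0 / 11 3 9 / 7 11 11]. Elementwise product with the kernel and sum: 8·-1 + 0·3 + 11·1 + 3·3 + 9·1 + 7·1 + 11·-1 + 11·-1.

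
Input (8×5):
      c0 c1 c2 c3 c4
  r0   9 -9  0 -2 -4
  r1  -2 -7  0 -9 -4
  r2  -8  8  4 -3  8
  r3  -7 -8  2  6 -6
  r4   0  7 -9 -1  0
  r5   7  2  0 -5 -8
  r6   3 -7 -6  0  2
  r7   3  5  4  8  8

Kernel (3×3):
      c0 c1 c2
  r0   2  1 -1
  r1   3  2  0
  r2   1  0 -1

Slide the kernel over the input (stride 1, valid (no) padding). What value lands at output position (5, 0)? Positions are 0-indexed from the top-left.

10

The receptive field on the input at this output position is [7 2 0 / 3 -7 -6 / 3 5 4]. Elementwise product with the kernel and sum: 7·2 + 2·1 + 0·-1 + 3·3 + -7·2 + 3·1 + 4·-1.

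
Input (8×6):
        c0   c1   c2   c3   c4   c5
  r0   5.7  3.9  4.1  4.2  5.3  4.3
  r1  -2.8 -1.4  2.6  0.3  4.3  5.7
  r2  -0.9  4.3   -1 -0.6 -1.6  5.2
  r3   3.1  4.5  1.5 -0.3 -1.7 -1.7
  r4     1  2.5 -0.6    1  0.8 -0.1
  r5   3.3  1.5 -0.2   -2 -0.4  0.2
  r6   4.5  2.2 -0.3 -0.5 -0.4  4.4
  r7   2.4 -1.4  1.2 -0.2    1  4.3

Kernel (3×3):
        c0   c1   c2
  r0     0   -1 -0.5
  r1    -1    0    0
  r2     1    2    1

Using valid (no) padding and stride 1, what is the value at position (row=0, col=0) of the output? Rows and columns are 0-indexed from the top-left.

The receptive field on the input at this output position is [5.7 3.9 4.1 / -2.8 -1.4 2.6 / -0.9 4.3 -1]. Elementwise product with the kernel and sum: 3.9·-1 + 4.1·-0.5 + -2.8·-1 + -0.9·1 + 4.3·2 + -1·1.

3.55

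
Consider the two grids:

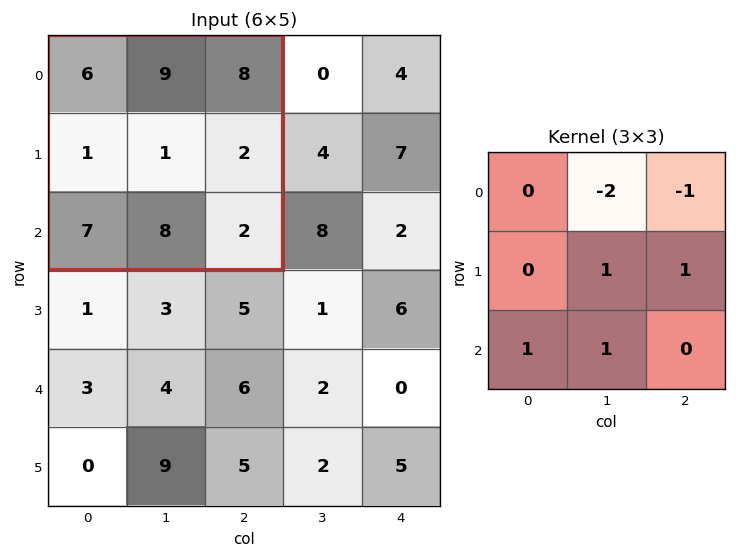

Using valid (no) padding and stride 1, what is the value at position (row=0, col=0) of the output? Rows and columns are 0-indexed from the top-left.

The receptive field on the input at this output position is [6 9 8 / 1 1 2 / 7 8 2]. Elementwise product with the kernel and sum: 9·-2 + 8·-1 + 1·1 + 2·1 + 7·1 + 8·1.

-8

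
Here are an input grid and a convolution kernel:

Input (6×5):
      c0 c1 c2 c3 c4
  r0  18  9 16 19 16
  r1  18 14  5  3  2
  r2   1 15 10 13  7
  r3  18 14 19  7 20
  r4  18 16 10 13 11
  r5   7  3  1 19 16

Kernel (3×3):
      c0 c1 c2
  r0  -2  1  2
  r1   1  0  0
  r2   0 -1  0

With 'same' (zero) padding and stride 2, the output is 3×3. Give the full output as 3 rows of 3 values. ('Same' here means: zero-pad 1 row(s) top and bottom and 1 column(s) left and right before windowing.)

Output[0,0]: The receptive field on the zero-padded input at this output position is [0 0 0 / 0 18 9 / 0 18 14]. Elementwise product with the kernel and sum: 0·-2 + 0·1 + 0·2 + 0·1 + 18·-1.
Output[0,1]: The receptive field on the zero-padded input at this output position is [0 0 0 / 9 16 19 / 14 5 3]. Elementwise product with the kernel and sum: 0·-2 + 0·1 + 0·2 + 9·1 + 5·-1.

-18 4 17
28 -21 -11
39 20 3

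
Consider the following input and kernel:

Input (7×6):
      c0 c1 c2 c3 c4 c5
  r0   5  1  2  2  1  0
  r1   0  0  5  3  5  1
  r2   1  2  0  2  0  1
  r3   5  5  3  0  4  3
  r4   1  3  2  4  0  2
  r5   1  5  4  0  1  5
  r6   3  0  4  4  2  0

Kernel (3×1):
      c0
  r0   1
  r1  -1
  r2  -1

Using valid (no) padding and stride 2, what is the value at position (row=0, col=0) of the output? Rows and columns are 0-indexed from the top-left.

4

The receptive field on the input at this output position is [5 / 0 / 1]. Elementwise product with the kernel and sum: 5·1 + 0·-1 + 1·-1.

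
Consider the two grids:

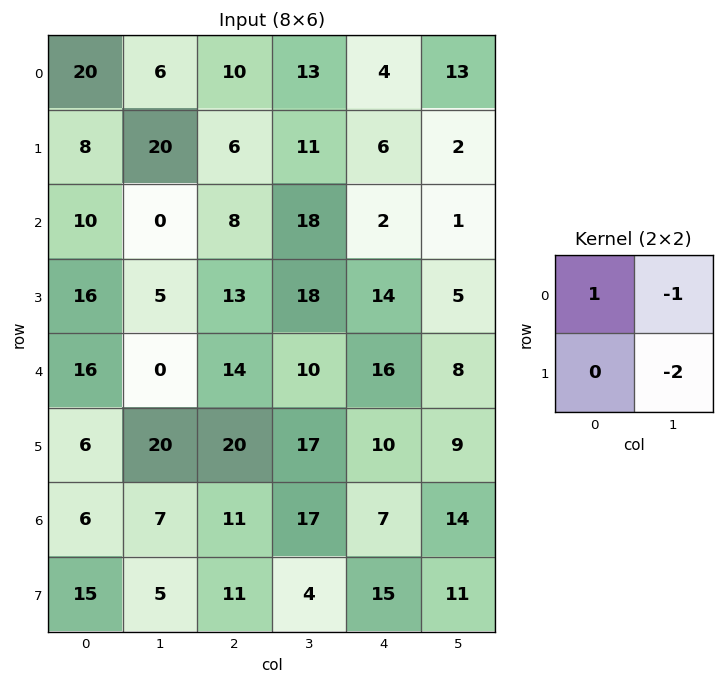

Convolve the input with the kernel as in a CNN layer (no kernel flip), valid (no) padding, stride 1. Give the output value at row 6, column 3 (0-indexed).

-20

The receptive field on the input at this output position is [17 7 / 4 15]. Elementwise product with the kernel and sum: 17·1 + 7·-1 + 15·-2.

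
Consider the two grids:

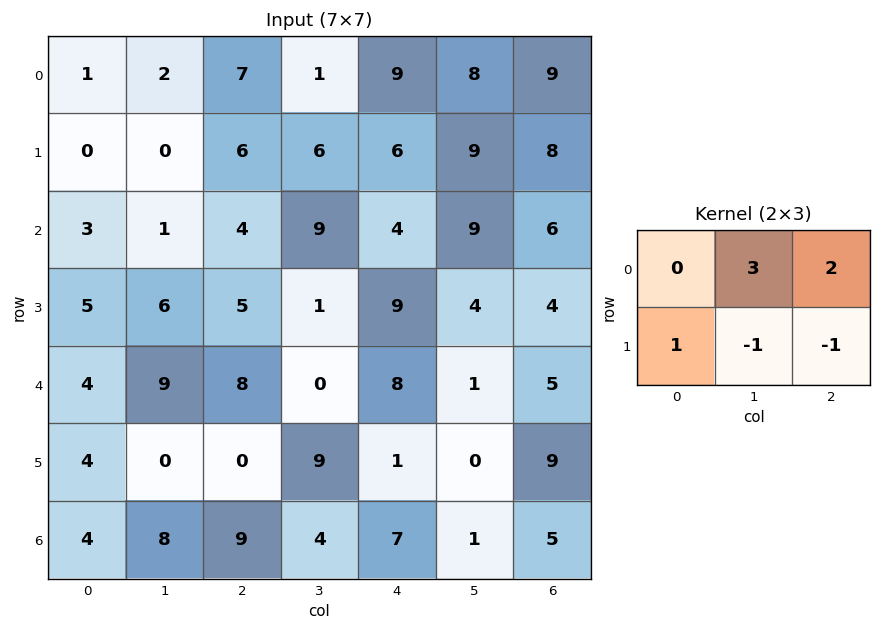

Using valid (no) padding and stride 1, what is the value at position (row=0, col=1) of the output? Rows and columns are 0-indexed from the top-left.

The receptive field on the input at this output position is [2 7 1 / 0 6 6]. Elementwise product with the kernel and sum: 7·3 + 1·2 + 0·1 + 6·-1 + 6·-1.

11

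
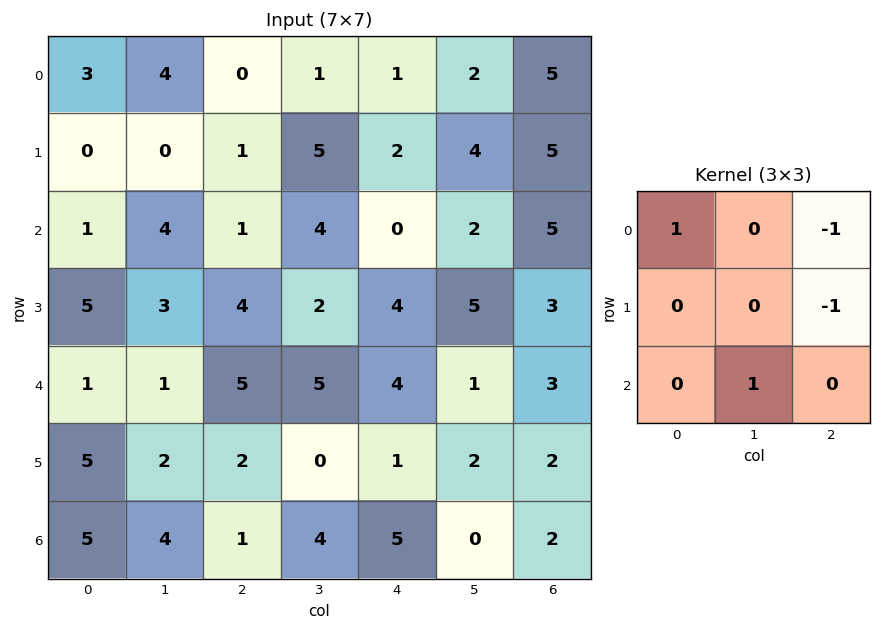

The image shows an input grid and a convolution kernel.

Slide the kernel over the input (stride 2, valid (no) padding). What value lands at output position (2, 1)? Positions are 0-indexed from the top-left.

The receptive field on the input at this output position is [5 5 4 / 2 0 1 / 1 4 5]. Elementwise product with the kernel and sum: 5·1 + 4·-1 + 1·-1 + 4·1.

4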